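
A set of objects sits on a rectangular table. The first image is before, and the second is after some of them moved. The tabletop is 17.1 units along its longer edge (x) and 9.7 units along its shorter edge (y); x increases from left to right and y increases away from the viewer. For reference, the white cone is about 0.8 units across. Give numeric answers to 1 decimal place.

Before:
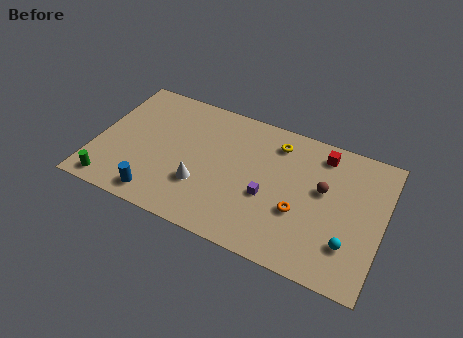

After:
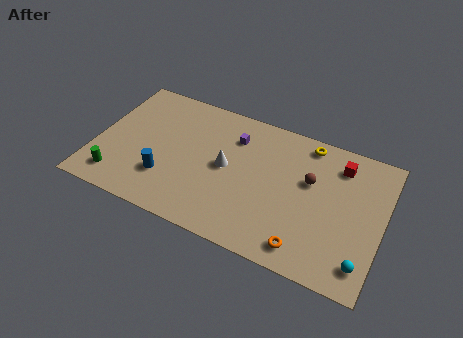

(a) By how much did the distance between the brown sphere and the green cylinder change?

-1.1

They were about 13.0 units apart before and 11.9 after — 1.1 units closer together.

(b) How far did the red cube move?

1.2

The red cube was near (13.2, 8.2) before and (14.3, 7.8) after, so it travelled √(1.1² + 0.4²) ≈ 1.2 units.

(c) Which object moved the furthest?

the purple cube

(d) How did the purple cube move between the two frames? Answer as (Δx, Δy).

(-2.4, 3.4)

The purple cube started near (10.4, 3.9) and ended near (8.0, 7.3).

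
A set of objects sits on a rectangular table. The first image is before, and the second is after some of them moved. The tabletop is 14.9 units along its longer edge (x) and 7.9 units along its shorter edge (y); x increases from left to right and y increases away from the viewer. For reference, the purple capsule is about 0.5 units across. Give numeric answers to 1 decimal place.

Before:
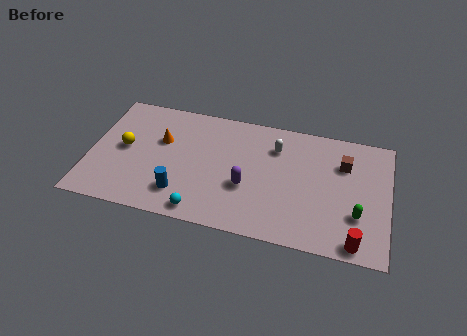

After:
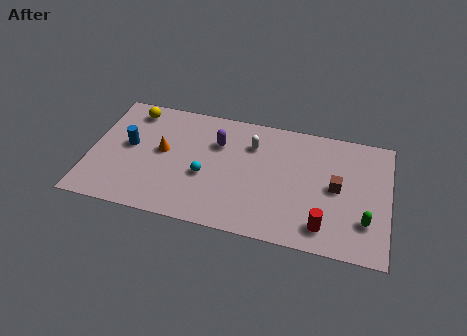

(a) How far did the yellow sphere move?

2.6

The yellow sphere moved from about (1.7, 4.1) to (1.9, 6.7), a distance of √(0.2² + 2.6²) ≈ 2.6.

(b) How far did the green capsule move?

0.5

The green capsule moved from about (13.4, 2.5) to (13.8, 2.2), a distance of √(0.4² + 0.3²) ≈ 0.5.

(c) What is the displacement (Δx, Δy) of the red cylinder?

(-1.6, 0.6)

From the two frames, the red cylinder sits at roughly (13.4, 0.8) before and (11.8, 1.4) after.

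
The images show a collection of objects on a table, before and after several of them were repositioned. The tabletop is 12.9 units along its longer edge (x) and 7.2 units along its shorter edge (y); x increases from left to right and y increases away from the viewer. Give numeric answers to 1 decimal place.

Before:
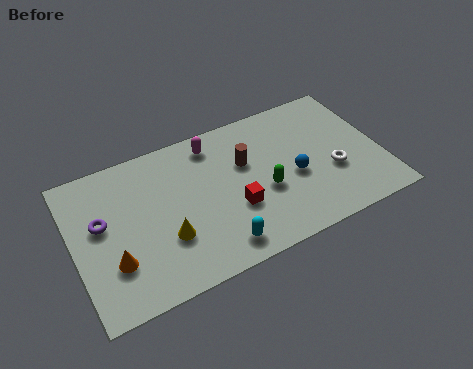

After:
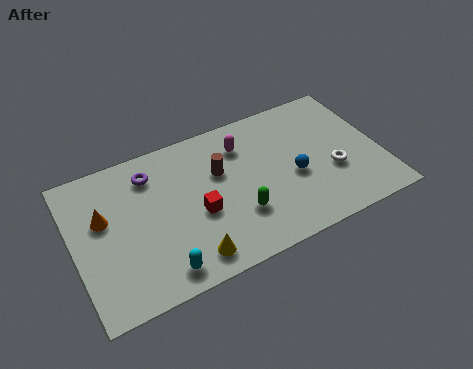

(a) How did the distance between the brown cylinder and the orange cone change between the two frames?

-1.4

The distance was about 6.3 in the first image and 4.9 in the second, so they moved 1.4 units closer together.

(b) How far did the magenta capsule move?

1.3

From (6.1, 6.1) to (7.3, 5.5), the magenta capsule covered √(1.2² + 0.6²) ≈ 1.3 units.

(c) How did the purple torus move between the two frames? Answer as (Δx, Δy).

(2.2, 1.5)

From the two frames, the purple torus sits at roughly (1.2, 4.2) before and (3.4, 5.7) after.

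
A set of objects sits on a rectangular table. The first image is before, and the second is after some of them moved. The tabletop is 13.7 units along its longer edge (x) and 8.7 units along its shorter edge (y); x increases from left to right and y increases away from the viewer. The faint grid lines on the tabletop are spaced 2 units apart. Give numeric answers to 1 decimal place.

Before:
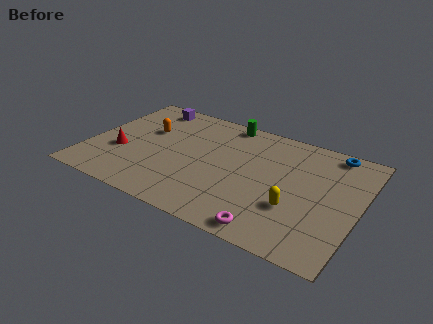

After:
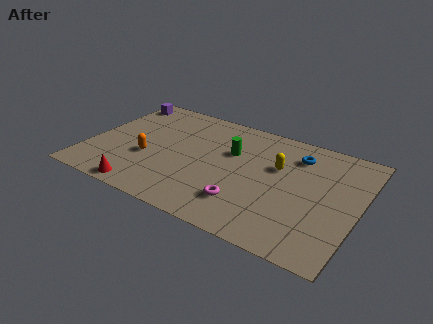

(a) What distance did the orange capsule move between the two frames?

2.2

The orange capsule moved from about (2.7, 5.5) to (3.1, 3.3), a distance of √(0.4² + 2.2²) ≈ 2.2.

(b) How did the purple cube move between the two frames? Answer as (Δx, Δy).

(-1.6, -0.1)

From the two frames, the purple cube sits at roughly (2.4, 7.6) before and (0.8, 7.5) after.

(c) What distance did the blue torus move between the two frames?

2.0

From (12.0, 7.8) to (10.3, 6.8), the blue torus covered √(1.7² + 1.0²) ≈ 2.0 units.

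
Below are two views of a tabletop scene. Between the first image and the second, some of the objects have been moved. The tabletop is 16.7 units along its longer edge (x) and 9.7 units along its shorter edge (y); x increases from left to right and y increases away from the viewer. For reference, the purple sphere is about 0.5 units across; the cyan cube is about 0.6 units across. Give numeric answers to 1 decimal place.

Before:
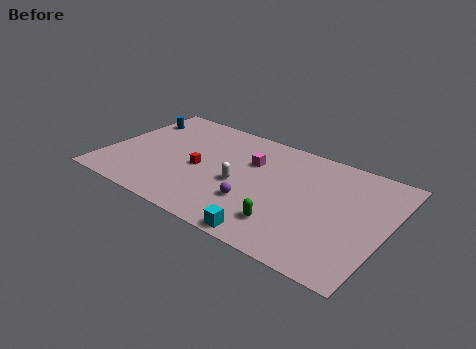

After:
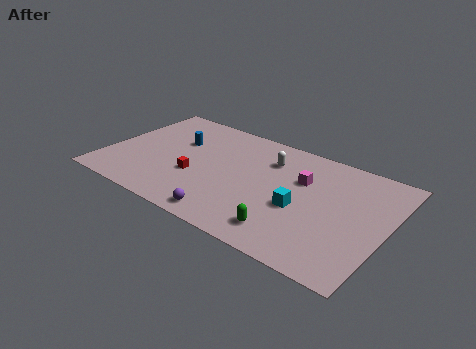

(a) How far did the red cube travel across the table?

0.8

The red cube moved from about (5.6, 4.4) to (5.5, 3.6), a distance of √(0.1² + 0.8²) ≈ 0.8.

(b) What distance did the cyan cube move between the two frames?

3.4

From (10.6, 0.8) to (11.8, 4.0), the cyan cube covered √(1.2² + 3.2²) ≈ 3.4 units.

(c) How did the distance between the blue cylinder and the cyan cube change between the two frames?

-3.4

The distance was about 11.6 in the first image and 8.2 in the second, so they moved 3.4 units closer together.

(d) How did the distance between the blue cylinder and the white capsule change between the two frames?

-2.2

The distance was about 7.8 in the first image and 5.6 in the second, so they moved 2.2 units closer together.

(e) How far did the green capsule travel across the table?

0.5

The green capsule moved from about (11.3, 2.2) to (11.4, 1.7), a distance of √(0.1² + 0.5²) ≈ 0.5.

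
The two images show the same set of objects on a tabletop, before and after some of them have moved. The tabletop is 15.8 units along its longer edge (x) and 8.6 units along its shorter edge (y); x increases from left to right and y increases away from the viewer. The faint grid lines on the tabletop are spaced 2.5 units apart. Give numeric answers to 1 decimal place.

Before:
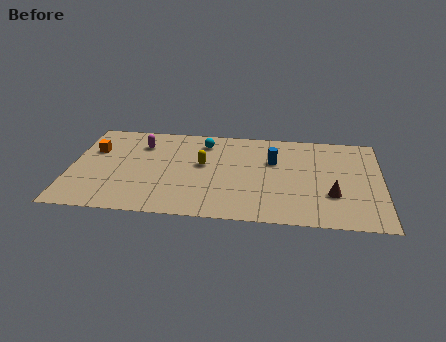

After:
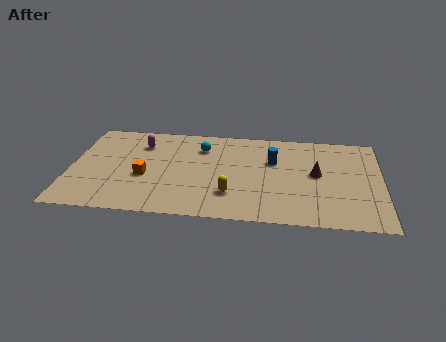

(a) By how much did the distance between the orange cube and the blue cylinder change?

-2.4

The distance was about 9.2 in the first image and 6.8 in the second, so they moved 2.4 units closer together.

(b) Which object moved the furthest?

the orange cube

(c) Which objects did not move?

the blue cylinder and the magenta capsule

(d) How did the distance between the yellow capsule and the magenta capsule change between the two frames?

+2.7

They were about 3.6 units apart before and 6.3 after — 2.7 units further apart.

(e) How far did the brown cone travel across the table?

2.0

From (13.3, 2.8) to (12.5, 4.6), the brown cone covered √(0.8² + 1.8²) ≈ 2.0 units.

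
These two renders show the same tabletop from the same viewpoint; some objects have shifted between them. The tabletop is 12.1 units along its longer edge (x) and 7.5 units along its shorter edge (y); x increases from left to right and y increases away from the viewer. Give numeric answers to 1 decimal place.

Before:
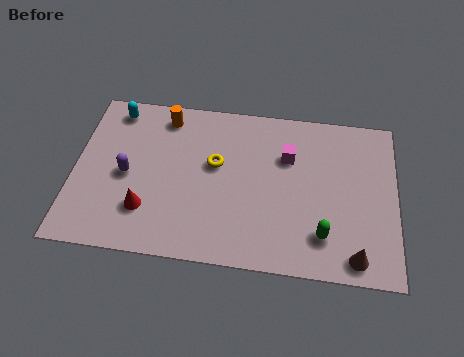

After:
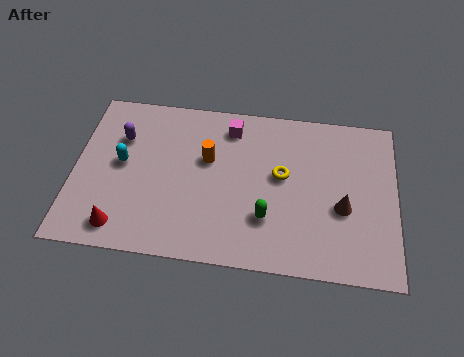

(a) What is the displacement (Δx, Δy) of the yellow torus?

(2.5, -0.2)

From the two frames, the yellow torus sits at roughly (5.3, 4.4) before and (7.8, 4.2) after.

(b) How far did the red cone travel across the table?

1.3

The red cone was near (2.8, 2.0) before and (1.9, 1.1) after, so it travelled √(0.9² + 0.9²) ≈ 1.3 units.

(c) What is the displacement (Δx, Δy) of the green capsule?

(-2.1, 0.5)

From the two frames, the green capsule sits at roughly (9.4, 1.7) before and (7.3, 2.2) after.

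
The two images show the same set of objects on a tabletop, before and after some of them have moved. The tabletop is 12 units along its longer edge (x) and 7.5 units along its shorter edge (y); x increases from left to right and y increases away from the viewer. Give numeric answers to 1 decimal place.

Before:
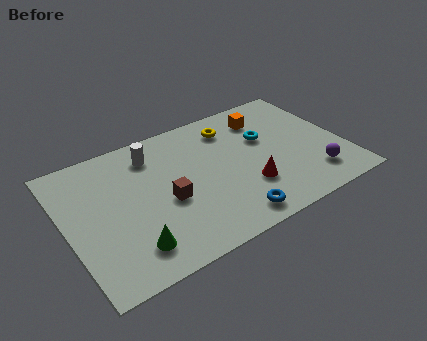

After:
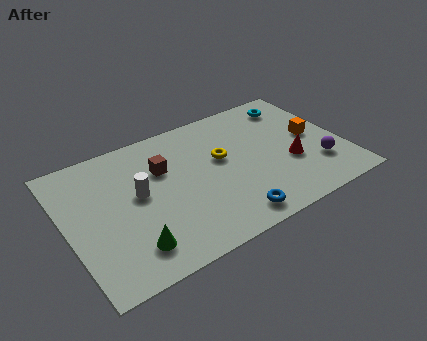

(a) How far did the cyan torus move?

2.2

The cyan torus moved from about (8.8, 4.7) to (10.4, 6.2), a distance of √(1.6² + 1.5²) ≈ 2.2.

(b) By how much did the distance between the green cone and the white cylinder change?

-2.1

Before: roughly 4.8 units apart; after: 2.7. That's 2.1 units closer together.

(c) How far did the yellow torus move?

1.7

From (7.5, 6.0) to (6.8, 4.4), the yellow torus covered √(0.7² + 1.6²) ≈ 1.7 units.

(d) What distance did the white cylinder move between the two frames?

2.1

The white cylinder was near (4.0, 6.0) before and (3.1, 4.1) after, so it travelled √(0.9² + 1.9²) ≈ 2.1 units.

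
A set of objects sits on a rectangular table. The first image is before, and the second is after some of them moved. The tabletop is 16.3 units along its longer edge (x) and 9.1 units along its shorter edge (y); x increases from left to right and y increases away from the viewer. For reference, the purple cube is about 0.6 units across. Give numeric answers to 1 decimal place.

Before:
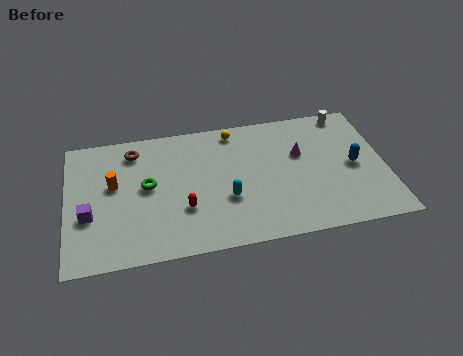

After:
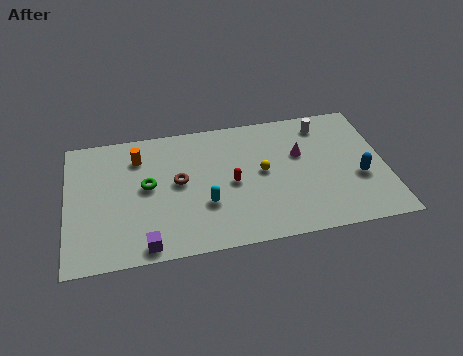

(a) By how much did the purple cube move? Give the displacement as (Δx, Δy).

(2.8, -2.5)

The purple cube started near (1.1, 3.4) and ended near (3.9, 0.9).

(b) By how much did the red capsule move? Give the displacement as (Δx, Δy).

(2.5, 1.3)

The red capsule started near (5.9, 3.0) and ended near (8.4, 4.3).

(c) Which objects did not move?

the magenta cone and the green torus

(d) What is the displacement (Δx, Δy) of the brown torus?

(2.2, -2.6)

From the two frames, the brown torus sits at roughly (3.5, 7.5) before and (5.7, 4.9) after.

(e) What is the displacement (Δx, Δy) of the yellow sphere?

(1.3, -3.2)

The yellow sphere was at about (8.7, 8.0) and moved to about (10.0, 4.8).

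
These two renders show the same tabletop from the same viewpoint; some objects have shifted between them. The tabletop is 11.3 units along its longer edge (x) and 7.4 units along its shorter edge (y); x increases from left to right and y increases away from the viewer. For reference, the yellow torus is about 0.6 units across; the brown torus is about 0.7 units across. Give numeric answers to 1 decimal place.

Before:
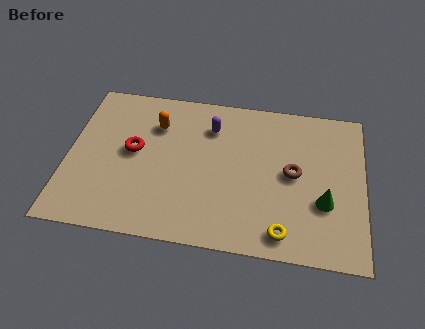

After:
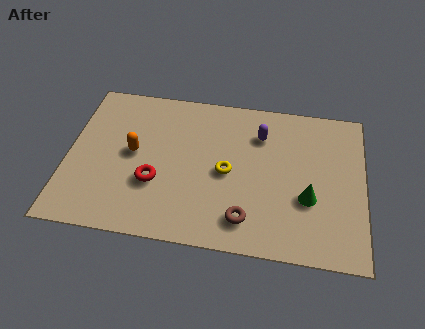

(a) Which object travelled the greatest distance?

the yellow torus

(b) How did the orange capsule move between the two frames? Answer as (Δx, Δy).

(-0.8, -1.5)

The orange capsule was at about (3.3, 5.4) and moved to about (2.5, 3.9).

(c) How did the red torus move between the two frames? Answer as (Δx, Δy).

(0.9, -1.4)

The red torus started near (2.5, 4.0) and ended near (3.4, 2.6).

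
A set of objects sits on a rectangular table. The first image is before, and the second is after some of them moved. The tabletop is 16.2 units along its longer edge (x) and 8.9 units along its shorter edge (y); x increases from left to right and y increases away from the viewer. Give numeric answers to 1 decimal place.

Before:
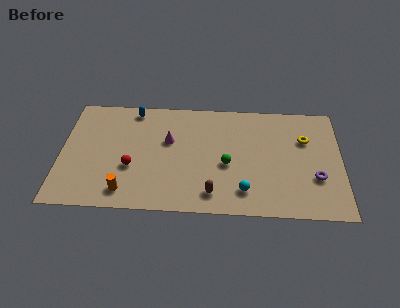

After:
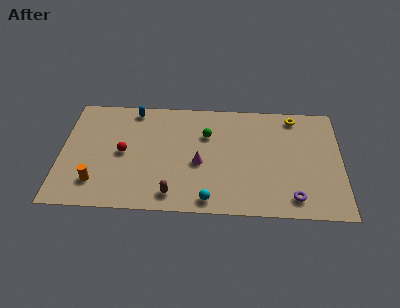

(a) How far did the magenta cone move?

2.5

The magenta cone moved from about (6.2, 5.5) to (8.0, 3.8), a distance of √(1.8² + 1.7²) ≈ 2.5.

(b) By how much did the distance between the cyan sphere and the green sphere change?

+2.9

They were about 2.2 units apart before and 5.1 after — 2.9 units further apart.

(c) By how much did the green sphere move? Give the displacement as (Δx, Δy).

(-1.2, 2.3)

The green sphere started near (9.6, 3.8) and ended near (8.4, 6.1).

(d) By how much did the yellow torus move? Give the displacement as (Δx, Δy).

(-0.6, 1.8)

The yellow torus started near (14.1, 6.0) and ended near (13.5, 7.8).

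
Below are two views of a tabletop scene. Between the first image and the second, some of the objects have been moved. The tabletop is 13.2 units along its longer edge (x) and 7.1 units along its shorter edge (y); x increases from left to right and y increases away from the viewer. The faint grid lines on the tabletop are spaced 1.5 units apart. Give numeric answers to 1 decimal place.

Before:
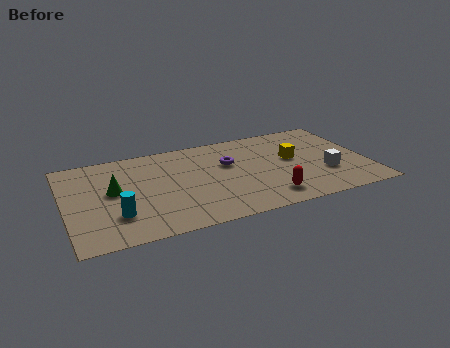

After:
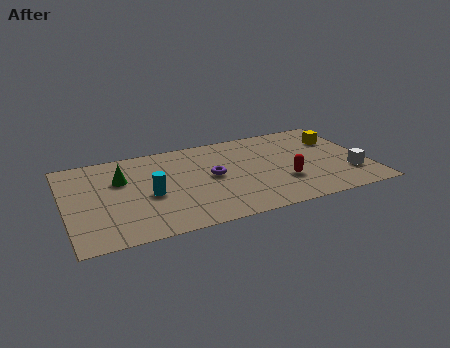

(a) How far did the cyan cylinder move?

1.9

The cyan cylinder moved from about (2.1, 2.0) to (3.6, 3.1), a distance of √(1.5² + 1.1²) ≈ 1.9.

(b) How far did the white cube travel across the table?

1.1

The white cube was near (11.3, 2.4) before and (12.3, 2.0) after, so it travelled √(1.0² + 0.4²) ≈ 1.1 units.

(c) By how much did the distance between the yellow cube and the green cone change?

+1.7

They were about 7.9 units apart before and 9.6 after — 1.7 units further apart.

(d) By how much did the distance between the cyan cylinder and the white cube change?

-0.4

The distance was about 9.2 in the first image and 8.8 in the second, so they moved 0.4 units closer together.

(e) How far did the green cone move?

0.9

The green cone moved from about (2.1, 3.9) to (2.5, 4.7), a distance of √(0.4² + 0.8²) ≈ 0.9.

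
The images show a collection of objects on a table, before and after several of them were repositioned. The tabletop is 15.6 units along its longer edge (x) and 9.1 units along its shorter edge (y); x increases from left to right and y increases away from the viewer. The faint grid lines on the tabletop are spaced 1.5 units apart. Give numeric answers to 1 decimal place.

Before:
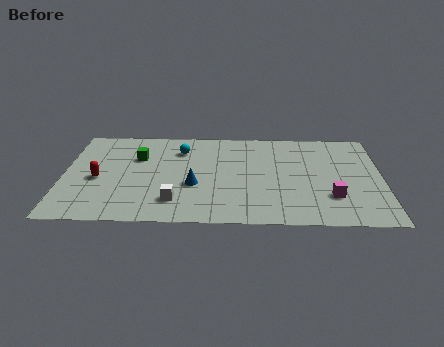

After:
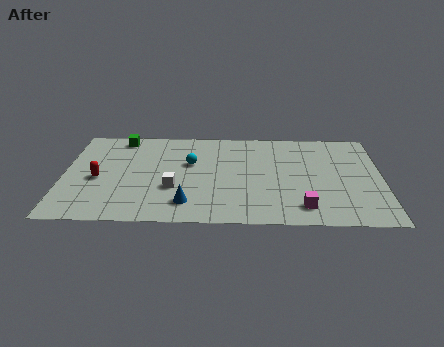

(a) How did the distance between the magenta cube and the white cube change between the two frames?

-1.1

They were about 7.6 units apart before and 6.5 after — 1.1 units closer together.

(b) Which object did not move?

the red capsule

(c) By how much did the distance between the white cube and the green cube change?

+1.0

They were about 4.5 units apart before and 5.5 after — 1.0 units further apart.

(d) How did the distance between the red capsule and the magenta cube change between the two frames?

-1.2

The distance was about 11.5 in the first image and 10.3 in the second, so they moved 1.2 units closer together.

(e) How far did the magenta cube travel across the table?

1.7

The magenta cube moved from about (13.1, 2.6) to (11.7, 1.6), a distance of √(1.4² + 1.0²) ≈ 1.7.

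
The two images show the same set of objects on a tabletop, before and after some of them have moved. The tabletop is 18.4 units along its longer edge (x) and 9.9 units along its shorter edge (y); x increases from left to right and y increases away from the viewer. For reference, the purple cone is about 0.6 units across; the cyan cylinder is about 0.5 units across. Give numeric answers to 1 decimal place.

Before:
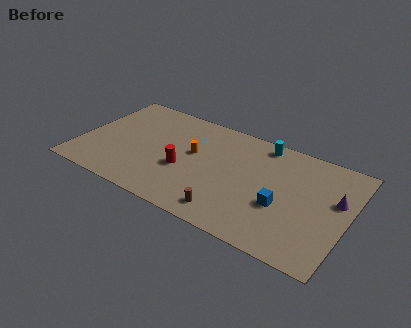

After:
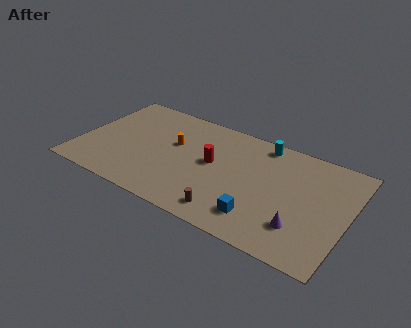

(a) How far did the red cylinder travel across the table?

2.3

The red cylinder moved from about (7.3, 3.9) to (9.1, 5.4), a distance of √(1.8² + 1.5²) ≈ 2.3.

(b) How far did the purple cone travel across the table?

3.9

The purple cone was near (17.5, 6.0) before and (15.5, 2.6) after, so it travelled √(2.0² + 3.4²) ≈ 3.9 units.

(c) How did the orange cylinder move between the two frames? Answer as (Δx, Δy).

(-1.4, 0.3)

From the two frames, the orange cylinder sits at roughly (7.7, 5.7) before and (6.3, 6.0) after.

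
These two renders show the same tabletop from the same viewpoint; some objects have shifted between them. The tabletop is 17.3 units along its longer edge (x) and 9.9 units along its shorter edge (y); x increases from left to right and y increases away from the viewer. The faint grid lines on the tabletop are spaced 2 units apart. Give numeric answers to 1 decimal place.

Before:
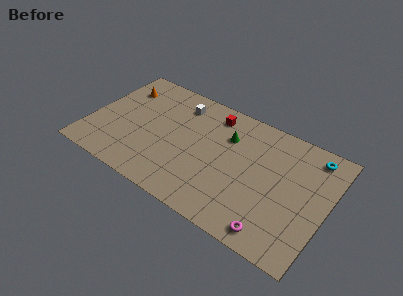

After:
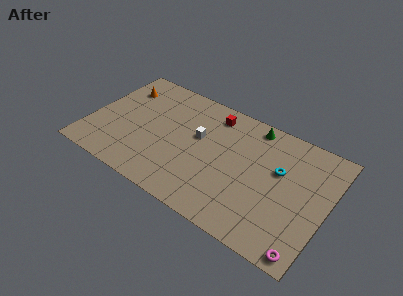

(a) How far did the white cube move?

2.8

The white cube moved from about (6.0, 8.0) to (7.8, 5.9), a distance of √(1.8² + 2.1²) ≈ 2.8.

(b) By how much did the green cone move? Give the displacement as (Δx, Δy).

(1.6, 1.8)

From the two frames, the green cone sits at roughly (9.8, 7.0) before and (11.4, 8.8) after.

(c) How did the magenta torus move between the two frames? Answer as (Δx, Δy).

(2.3, -0.3)

The magenta torus started near (14.1, 1.2) and ended near (16.4, 0.9).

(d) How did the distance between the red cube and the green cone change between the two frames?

+1.1

They were about 1.8 units apart before and 2.9 after — 1.1 units further apart.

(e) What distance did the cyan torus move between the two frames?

3.2

The cyan torus moved from about (15.8, 8.5) to (13.7, 6.1), a distance of √(2.1² + 2.4²) ≈ 3.2.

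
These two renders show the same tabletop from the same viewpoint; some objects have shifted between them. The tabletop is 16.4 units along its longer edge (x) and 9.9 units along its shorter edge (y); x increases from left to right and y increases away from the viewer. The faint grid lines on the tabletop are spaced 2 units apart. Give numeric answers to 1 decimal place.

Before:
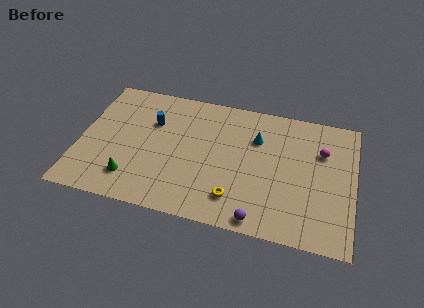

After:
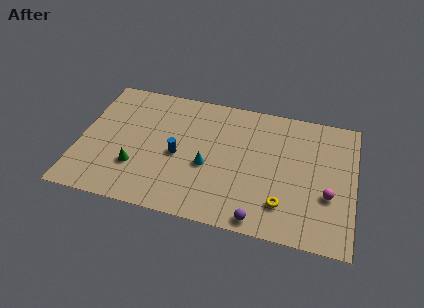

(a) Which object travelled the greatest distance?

the cyan cone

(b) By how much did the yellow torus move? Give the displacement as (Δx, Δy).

(2.8, 0.2)

The yellow torus was at about (9.5, 2.1) and moved to about (12.3, 2.3).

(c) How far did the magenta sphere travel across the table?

3.2

From (14.4, 6.8) to (14.9, 3.6), the magenta sphere covered √(0.5² + 3.2²) ≈ 3.2 units.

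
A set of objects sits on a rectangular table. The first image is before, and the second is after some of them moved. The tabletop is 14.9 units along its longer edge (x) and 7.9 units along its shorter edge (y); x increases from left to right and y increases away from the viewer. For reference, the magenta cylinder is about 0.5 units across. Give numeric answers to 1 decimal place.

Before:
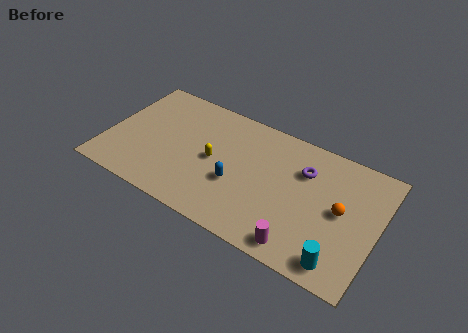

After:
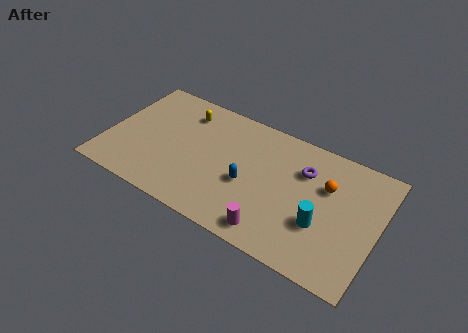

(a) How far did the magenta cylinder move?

1.5

The magenta cylinder was near (11.1, 1.0) before and (9.6, 1.1) after, so it travelled √(1.5² + 0.1²) ≈ 1.5 units.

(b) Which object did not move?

the purple torus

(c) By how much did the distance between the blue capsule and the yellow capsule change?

+3.3

They were about 1.7 units apart before and 5.0 after — 3.3 units further apart.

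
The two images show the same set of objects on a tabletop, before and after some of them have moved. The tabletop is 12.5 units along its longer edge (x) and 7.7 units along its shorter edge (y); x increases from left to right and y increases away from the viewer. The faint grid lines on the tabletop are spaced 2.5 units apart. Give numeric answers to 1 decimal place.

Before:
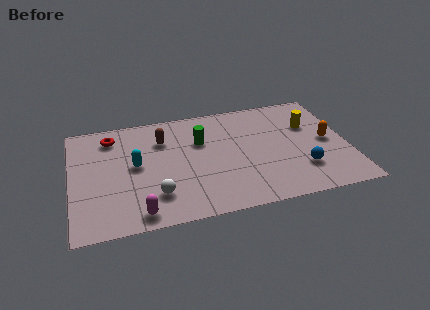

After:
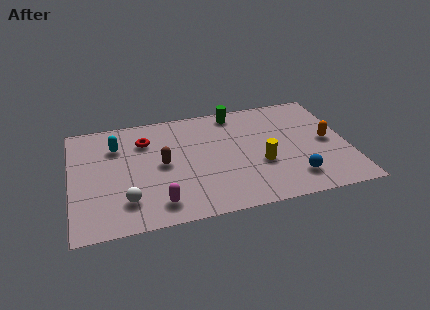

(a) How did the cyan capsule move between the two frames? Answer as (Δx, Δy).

(-0.8, 1.5)

The cyan capsule started near (2.9, 4.1) and ended near (2.1, 5.6).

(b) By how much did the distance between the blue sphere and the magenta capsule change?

-1.4

They were about 7.5 units apart before and 6.1 after — 1.4 units closer together.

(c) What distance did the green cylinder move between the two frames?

2.4

The green cylinder was near (5.9, 5.1) before and (7.6, 6.8) after, so it travelled √(1.7² + 1.7²) ≈ 2.4 units.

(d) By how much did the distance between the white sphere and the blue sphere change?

+0.9

The distance was about 6.6 in the first image and 7.5 in the second, so they moved 0.9 units further apart.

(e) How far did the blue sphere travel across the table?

0.6

The blue sphere was near (10.3, 2.1) before and (9.9, 1.6) after, so it travelled √(0.4² + 0.5²) ≈ 0.6 units.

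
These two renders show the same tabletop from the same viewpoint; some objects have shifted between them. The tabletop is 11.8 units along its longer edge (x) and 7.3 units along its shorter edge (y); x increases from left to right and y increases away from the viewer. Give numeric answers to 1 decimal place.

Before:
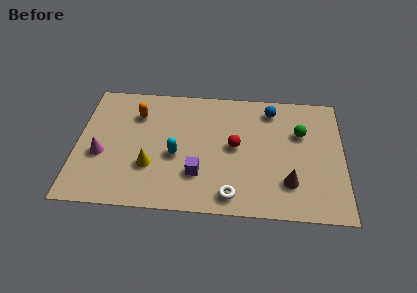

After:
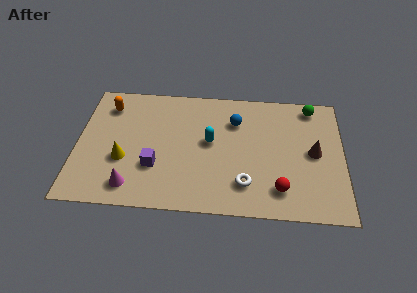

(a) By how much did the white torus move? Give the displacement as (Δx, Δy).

(0.6, 0.7)

The white torus started near (6.9, 1.0) and ended near (7.5, 1.7).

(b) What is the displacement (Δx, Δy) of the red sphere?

(2.0, -2.3)

From the two frames, the red sphere sits at roughly (7.0, 3.8) before and (9.0, 1.5) after.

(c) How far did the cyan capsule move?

1.7

From (4.4, 3.1) to (5.9, 4.0), the cyan capsule covered √(1.5² + 0.9²) ≈ 1.7 units.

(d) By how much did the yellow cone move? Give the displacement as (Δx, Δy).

(-1.2, 0.3)

From the two frames, the yellow cone sits at roughly (3.3, 2.4) before and (2.1, 2.7) after.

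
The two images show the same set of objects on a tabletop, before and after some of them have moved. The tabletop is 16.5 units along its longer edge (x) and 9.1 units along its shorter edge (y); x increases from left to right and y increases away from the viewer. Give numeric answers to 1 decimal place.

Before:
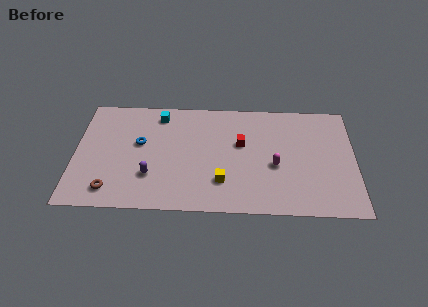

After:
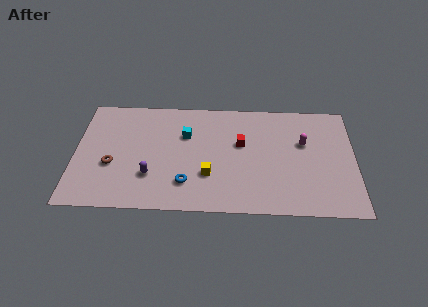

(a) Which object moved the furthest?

the blue torus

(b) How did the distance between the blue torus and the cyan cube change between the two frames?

+1.3

They were about 2.6 units apart before and 3.9 after — 1.3 units further apart.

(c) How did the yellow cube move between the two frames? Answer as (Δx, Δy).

(-0.8, 0.5)

The yellow cube was at about (8.7, 2.4) and moved to about (7.9, 2.9).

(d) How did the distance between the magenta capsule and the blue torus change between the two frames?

-0.4

They were about 8.1 units apart before and 7.7 after — 0.4 units closer together.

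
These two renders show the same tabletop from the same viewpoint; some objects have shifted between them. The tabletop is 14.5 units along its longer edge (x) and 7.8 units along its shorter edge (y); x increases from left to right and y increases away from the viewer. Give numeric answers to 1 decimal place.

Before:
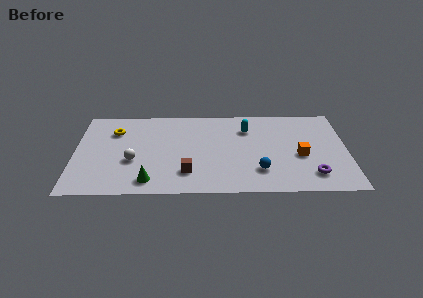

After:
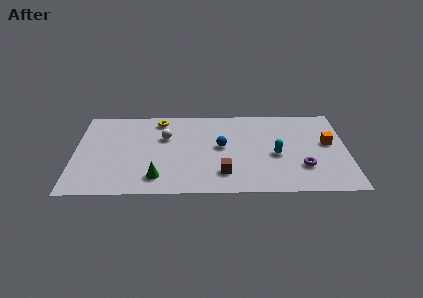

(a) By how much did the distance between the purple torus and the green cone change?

-0.9

They were about 8.6 units apart before and 7.7 after — 0.9 units closer together.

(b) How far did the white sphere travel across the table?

2.7

From (3.1, 3.0) to (4.8, 5.1), the white sphere covered √(1.7² + 2.1²) ≈ 2.7 units.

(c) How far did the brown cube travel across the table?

1.9

The brown cube moved from about (6.0, 1.9) to (7.9, 1.8), a distance of √(1.9² + 0.1²) ≈ 1.9.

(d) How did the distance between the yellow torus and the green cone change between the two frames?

+0.3

The distance was about 4.9 in the first image and 5.2 in the second, so they moved 0.3 units further apart.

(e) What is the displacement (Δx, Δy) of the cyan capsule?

(1.5, -2.4)

The cyan capsule was at about (9.2, 5.8) and moved to about (10.7, 3.4).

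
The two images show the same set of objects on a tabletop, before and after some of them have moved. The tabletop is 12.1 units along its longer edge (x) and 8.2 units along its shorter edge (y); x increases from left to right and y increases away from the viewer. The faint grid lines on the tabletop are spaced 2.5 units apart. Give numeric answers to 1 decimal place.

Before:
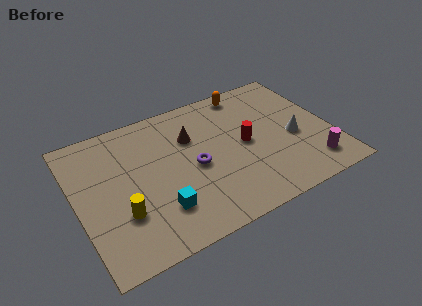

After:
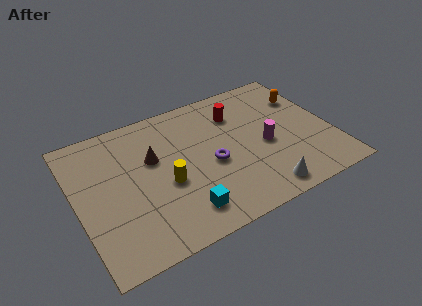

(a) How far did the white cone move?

3.2

The white cone moved from about (10.3, 3.5) to (8.3, 1.0), a distance of √(2.0² + 2.5²) ≈ 3.2.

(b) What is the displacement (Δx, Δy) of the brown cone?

(-1.9, -0.5)

The brown cone was at about (5.6, 5.6) and moved to about (3.7, 5.1).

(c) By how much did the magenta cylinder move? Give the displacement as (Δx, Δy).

(-1.9, 2.1)

From the two frames, the magenta cylinder sits at roughly (10.8, 1.5) before and (8.9, 3.6) after.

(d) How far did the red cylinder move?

2.0

The red cylinder was near (8.0, 4.1) before and (7.9, 6.1) after, so it travelled √(0.1² + 2.0²) ≈ 2.0 units.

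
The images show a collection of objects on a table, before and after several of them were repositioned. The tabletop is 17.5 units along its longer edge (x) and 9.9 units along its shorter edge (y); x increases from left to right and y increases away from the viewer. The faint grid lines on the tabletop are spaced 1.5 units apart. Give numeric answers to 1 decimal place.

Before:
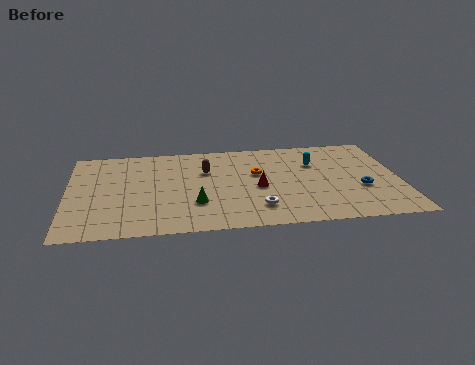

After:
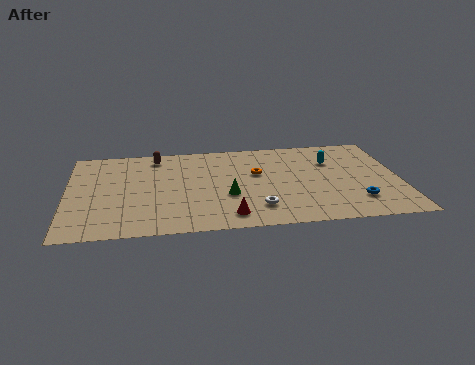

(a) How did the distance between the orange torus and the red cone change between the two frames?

+3.2

The distance was about 1.6 in the first image and 4.8 in the second, so they moved 3.2 units further apart.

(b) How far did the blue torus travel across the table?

1.3

The blue torus was near (15.4, 3.7) before and (15.1, 2.4) after, so it travelled √(0.3² + 1.3²) ≈ 1.3 units.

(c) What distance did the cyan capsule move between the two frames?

0.9

The cyan capsule was near (13.1, 6.8) before and (14.0, 6.9) after, so it travelled √(0.9² + 0.1²) ≈ 0.9 units.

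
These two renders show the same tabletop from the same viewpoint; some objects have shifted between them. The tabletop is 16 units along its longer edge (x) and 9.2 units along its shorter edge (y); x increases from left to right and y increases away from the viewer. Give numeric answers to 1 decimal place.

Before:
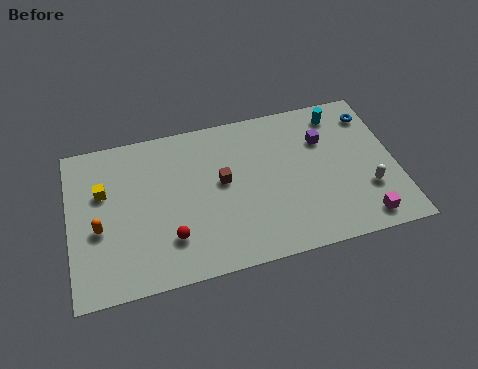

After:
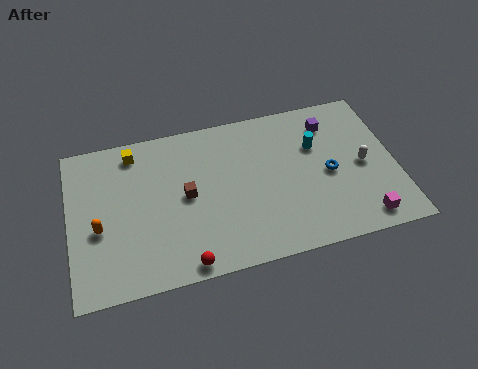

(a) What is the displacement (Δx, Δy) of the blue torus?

(-2.4, -3.1)

The blue torus was at about (15.1, 7.4) and moved to about (12.7, 4.3).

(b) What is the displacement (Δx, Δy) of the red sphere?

(0.6, -1.6)

The red sphere started near (4.8, 2.4) and ended near (5.4, 0.8).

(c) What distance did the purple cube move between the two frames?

1.0

The purple cube moved from about (12.6, 6.4) to (13.0, 7.3), a distance of √(0.4² + 0.9²) ≈ 1.0.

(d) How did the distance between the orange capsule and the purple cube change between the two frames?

+0.6

They were about 11.5 units apart before and 12.1 after — 0.6 units further apart.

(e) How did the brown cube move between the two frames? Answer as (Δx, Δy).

(-1.8, -0.4)

From the two frames, the brown cube sits at roughly (7.5, 5.1) before and (5.7, 4.7) after.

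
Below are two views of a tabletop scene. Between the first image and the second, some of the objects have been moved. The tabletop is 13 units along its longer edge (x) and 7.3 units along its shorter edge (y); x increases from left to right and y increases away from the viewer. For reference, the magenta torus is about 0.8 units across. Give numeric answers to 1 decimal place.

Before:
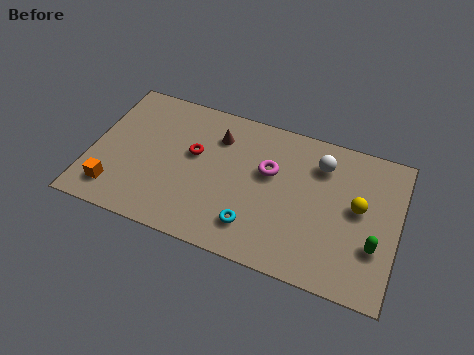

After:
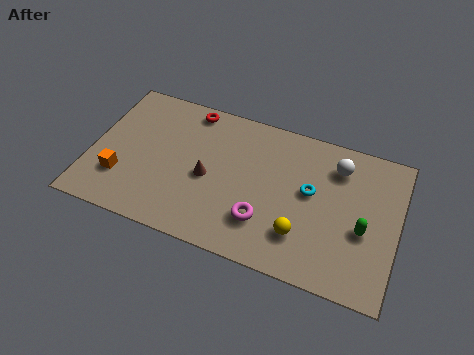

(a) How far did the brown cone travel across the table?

2.2

The brown cone was near (5.2, 5.5) before and (5.0, 3.3) after, so it travelled √(0.2² + 2.2²) ≈ 2.2 units.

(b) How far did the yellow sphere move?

3.0

The yellow sphere was near (11.3, 4.0) before and (9.1, 1.9) after, so it travelled √(2.2² + 2.1²) ≈ 3.0 units.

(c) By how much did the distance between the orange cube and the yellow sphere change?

-2.7

Before: roughly 10.4 units apart; after: 7.7. That's 2.7 units closer together.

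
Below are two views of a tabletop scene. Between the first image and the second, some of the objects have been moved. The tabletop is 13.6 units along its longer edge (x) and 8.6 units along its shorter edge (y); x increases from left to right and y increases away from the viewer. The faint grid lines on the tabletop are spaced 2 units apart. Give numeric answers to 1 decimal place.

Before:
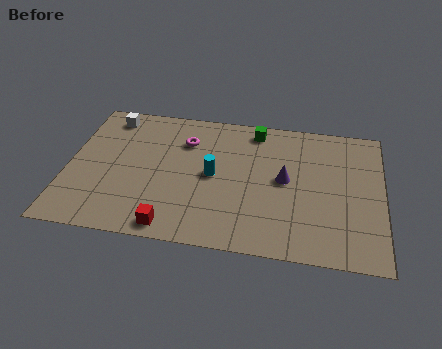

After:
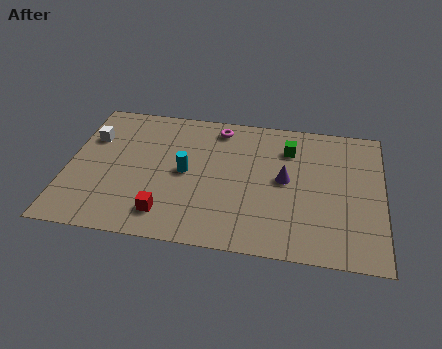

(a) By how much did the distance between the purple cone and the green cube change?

-1.3

The distance was about 3.3 in the first image and 2.0 in the second, so they moved 1.3 units closer together.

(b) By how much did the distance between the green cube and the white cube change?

+2.2

The distance was about 6.4 in the first image and 8.6 in the second, so they moved 2.2 units further apart.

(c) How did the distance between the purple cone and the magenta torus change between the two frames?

-0.6

Before: roughly 4.8 units apart; after: 4.2. That's 0.6 units closer together.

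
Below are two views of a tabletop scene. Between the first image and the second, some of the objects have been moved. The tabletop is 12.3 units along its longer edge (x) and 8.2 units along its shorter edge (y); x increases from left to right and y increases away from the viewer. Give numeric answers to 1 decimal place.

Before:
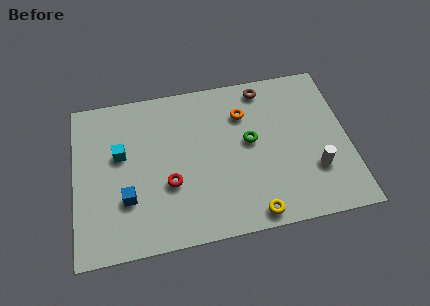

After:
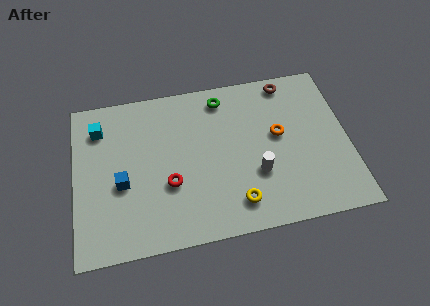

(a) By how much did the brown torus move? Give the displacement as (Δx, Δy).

(1.1, 0.1)

The brown torus started near (8.7, 7.2) and ended near (9.8, 7.3).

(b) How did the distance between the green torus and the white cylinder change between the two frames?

+1.0

Before: roughly 3.4 units apart; after: 4.4. That's 1.0 units further apart.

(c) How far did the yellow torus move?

1.0

From (7.8, 0.8) to (7.1, 1.5), the yellow torus covered √(0.7² + 0.7²) ≈ 1.0 units.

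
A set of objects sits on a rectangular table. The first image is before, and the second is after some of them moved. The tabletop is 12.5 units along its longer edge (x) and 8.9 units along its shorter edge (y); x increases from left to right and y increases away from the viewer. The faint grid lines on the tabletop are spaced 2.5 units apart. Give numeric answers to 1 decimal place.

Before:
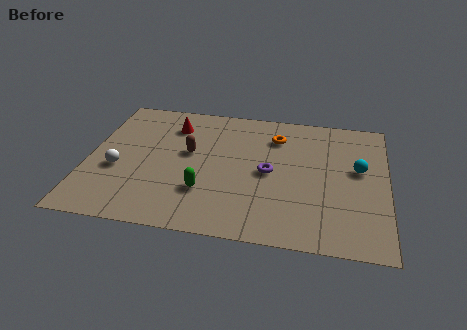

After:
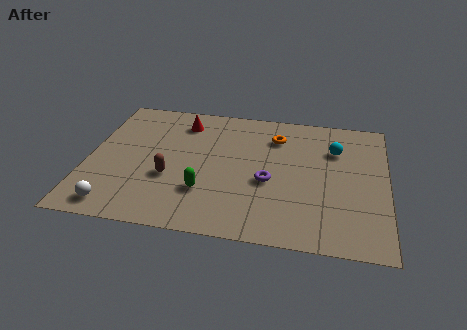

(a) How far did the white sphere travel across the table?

2.4

From (1.3, 3.5) to (1.4, 1.1), the white sphere covered √(0.1² + 2.4²) ≈ 2.4 units.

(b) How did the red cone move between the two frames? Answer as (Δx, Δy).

(0.4, 0.3)

The red cone started near (3.4, 6.9) and ended near (3.8, 7.2).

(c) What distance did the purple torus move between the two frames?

0.6

From (7.6, 4.3) to (7.6, 3.7), the purple torus covered √(0.0² + 0.6²) ≈ 0.6 units.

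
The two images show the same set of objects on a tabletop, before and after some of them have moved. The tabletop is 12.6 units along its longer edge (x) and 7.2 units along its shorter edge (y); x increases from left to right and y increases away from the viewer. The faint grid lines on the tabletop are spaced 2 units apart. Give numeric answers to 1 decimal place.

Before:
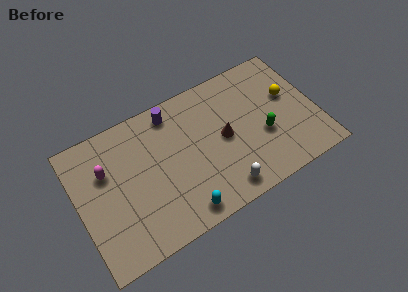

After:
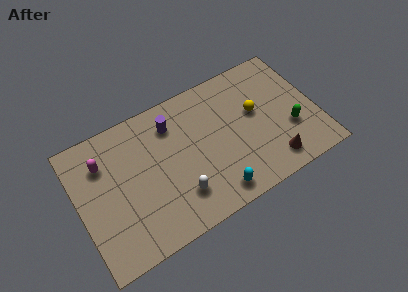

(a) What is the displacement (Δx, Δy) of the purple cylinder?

(-0.1, -0.6)

The purple cylinder started near (5.3, 6.2) and ended near (5.2, 5.6).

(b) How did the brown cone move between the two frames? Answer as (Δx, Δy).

(2.2, -2.4)

The brown cone started near (7.7, 3.6) and ended near (9.9, 1.2).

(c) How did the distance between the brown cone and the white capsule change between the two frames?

+2.3

The distance was about 2.6 in the first image and 4.9 in the second, so they moved 2.3 units further apart.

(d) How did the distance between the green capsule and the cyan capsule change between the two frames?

-0.5

The distance was about 5.1 in the first image and 4.6 in the second, so they moved 0.5 units closer together.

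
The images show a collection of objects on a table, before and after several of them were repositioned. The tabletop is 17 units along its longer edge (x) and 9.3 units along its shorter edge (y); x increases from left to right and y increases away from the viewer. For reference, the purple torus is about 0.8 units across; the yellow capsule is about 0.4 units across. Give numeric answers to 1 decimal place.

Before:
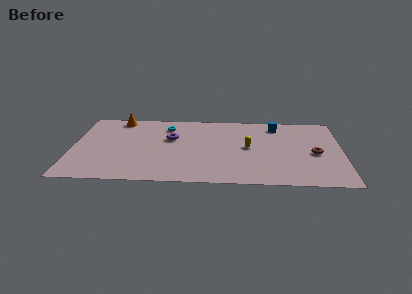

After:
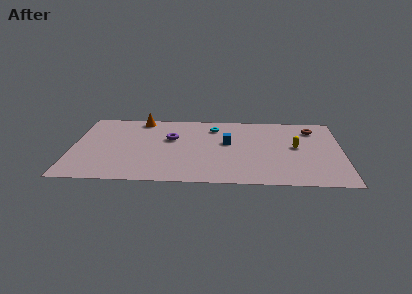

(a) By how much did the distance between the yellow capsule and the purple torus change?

+2.9

The distance was about 5.0 in the first image and 7.9 in the second, so they moved 2.9 units further apart.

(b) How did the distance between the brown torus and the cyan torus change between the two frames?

-3.6

The distance was about 9.9 in the first image and 6.3 in the second, so they moved 3.6 units closer together.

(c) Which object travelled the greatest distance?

the blue cube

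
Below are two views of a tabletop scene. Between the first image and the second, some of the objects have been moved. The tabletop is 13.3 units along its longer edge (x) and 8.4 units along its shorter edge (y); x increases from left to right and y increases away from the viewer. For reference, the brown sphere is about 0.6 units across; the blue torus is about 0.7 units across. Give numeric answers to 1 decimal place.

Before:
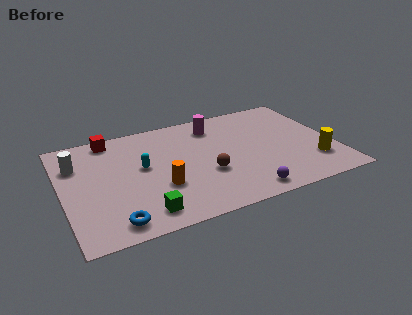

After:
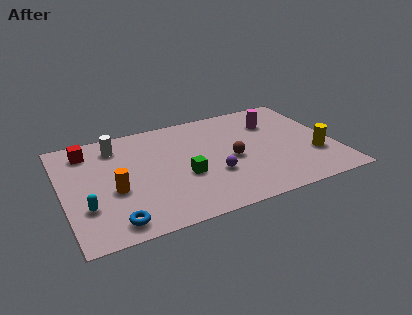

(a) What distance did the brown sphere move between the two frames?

1.5

From (6.9, 3.1) to (8.2, 3.8), the brown sphere covered √(1.3² + 0.7²) ≈ 1.5 units.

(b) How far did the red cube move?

1.3

From (2.6, 7.5) to (1.4, 6.9), the red cube covered √(1.2² + 0.6²) ≈ 1.3 units.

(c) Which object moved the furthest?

the cyan capsule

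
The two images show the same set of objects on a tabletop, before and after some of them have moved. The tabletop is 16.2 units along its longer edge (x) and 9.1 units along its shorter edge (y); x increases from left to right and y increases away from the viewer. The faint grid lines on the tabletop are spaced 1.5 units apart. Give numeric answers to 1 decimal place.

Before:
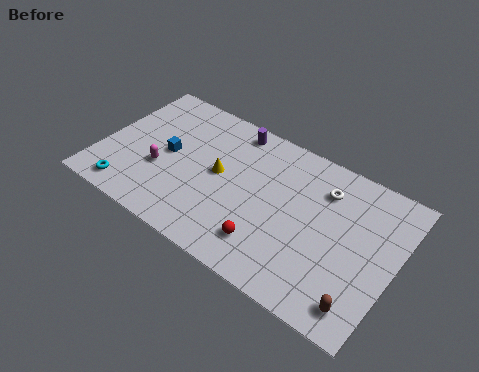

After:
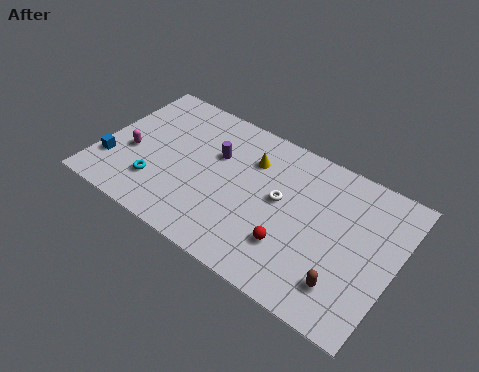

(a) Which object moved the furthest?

the blue cube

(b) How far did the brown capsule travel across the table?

1.2

The brown capsule was near (14.9, 1.4) before and (13.9, 2.0) after, so it travelled √(1.0² + 0.6²) ≈ 1.2 units.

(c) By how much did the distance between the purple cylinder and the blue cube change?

+1.7

The distance was about 4.6 in the first image and 6.3 in the second, so they moved 1.7 units further apart.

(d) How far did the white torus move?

2.8

From (12.0, 6.9) to (9.9, 5.0), the white torus covered √(2.1² + 1.9²) ≈ 2.8 units.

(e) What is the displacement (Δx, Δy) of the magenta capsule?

(-1.7, 0.3)

From the two frames, the magenta capsule sits at roughly (3.4, 3.4) before and (1.7, 3.7) after.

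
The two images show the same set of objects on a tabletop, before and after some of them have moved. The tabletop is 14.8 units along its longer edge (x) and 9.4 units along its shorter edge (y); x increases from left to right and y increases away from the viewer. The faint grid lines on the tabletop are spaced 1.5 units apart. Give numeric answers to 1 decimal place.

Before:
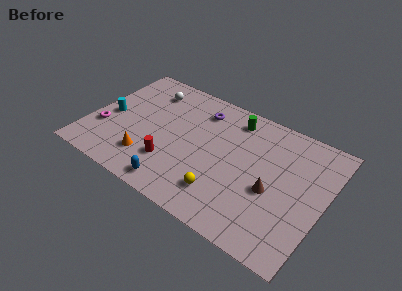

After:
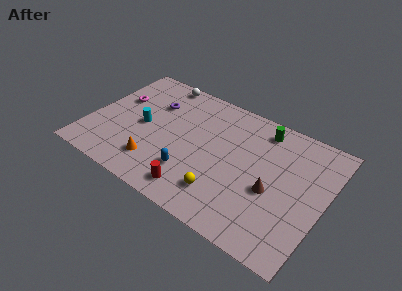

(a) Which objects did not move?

the brown cone and the yellow sphere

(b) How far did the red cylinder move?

2.2

From (5.5, 2.6) to (7.3, 1.4), the red cylinder covered √(1.8² + 1.2²) ≈ 2.2 units.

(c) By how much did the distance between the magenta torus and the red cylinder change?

+2.9

They were about 4.5 units apart before and 7.4 after — 2.9 units further apart.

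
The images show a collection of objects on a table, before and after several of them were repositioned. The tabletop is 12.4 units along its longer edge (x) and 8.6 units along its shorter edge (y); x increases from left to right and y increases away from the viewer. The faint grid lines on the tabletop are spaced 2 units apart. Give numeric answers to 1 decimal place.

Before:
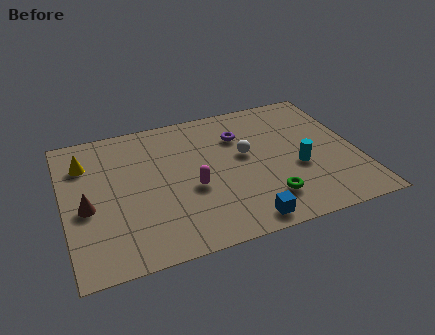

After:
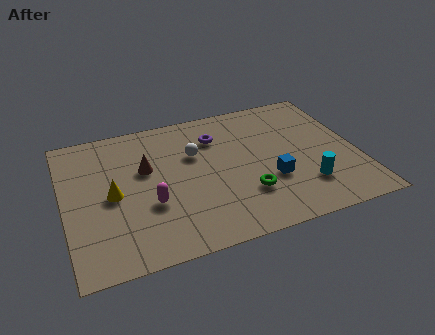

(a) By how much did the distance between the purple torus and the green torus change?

-0.4

They were about 4.4 units apart before and 4.0 after — 0.4 units closer together.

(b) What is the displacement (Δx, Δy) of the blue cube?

(1.4, 2.1)

The blue cube was at about (7.2, 0.9) and moved to about (8.6, 3.0).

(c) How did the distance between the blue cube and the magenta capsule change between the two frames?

+1.9

They were about 3.2 units apart before and 5.1 after — 1.9 units further apart.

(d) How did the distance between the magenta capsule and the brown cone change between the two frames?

-2.2

They were about 4.4 units apart before and 2.2 after — 2.2 units closer together.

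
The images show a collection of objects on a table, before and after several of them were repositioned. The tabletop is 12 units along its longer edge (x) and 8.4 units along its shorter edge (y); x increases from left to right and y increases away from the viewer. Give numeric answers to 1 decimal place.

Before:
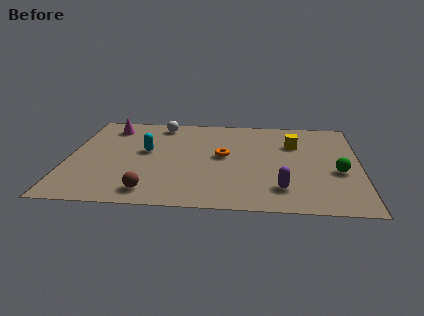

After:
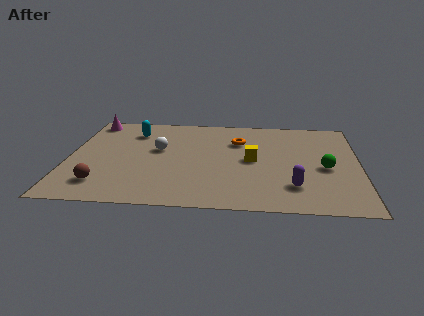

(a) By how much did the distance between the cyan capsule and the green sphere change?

+0.5

The distance was about 8.0 in the first image and 8.5 in the second, so they moved 0.5 units further apart.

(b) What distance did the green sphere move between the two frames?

0.6

The green sphere was near (11.1, 3.4) before and (10.6, 3.7) after, so it travelled √(0.5² + 0.3²) ≈ 0.6 units.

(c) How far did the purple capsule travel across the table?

0.5

From (8.8, 1.8) to (9.3, 2.0), the purple capsule covered √(0.5² + 0.2²) ≈ 0.5 units.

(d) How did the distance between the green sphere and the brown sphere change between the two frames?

+1.4

The distance was about 7.9 in the first image and 9.3 in the second, so they moved 1.4 units further apart.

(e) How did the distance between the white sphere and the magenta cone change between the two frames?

+1.7

They were about 2.1 units apart before and 3.8 after — 1.7 units further apart.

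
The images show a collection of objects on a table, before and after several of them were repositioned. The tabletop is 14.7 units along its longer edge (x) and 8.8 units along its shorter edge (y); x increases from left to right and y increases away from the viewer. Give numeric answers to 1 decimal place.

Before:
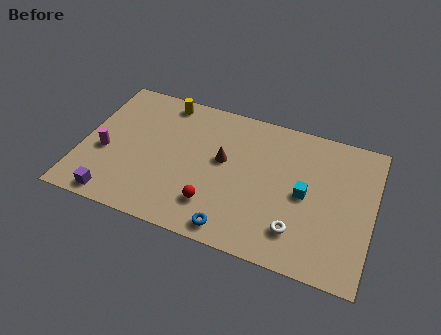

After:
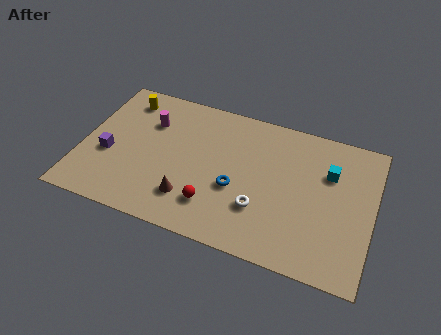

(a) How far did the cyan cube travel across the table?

2.0

The cyan cube was near (11.3, 4.3) before and (12.4, 6.0) after, so it travelled √(1.1² + 1.7²) ≈ 2.0 units.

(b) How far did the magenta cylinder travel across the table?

3.3

The magenta cylinder was near (1.2, 3.6) before and (3.2, 6.2) after, so it travelled √(2.0² + 2.6²) ≈ 3.3 units.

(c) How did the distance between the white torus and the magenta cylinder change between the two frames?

-3.1

Before: roughly 10.0 units apart; after: 6.9. That's 3.1 units closer together.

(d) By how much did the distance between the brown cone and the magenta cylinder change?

-1.3

The distance was about 6.1 in the first image and 4.8 in the second, so they moved 1.3 units closer together.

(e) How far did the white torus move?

2.0

The white torus was near (11.1, 2.0) before and (9.2, 2.7) after, so it travelled √(1.9² + 0.7²) ≈ 2.0 units.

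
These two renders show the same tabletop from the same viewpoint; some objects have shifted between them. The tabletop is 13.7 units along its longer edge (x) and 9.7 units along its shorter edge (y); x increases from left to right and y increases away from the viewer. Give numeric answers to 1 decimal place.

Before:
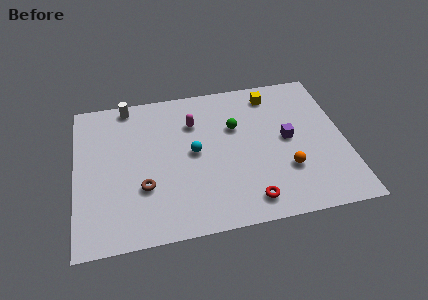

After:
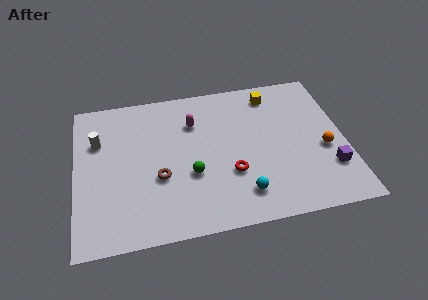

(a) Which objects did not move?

the magenta capsule and the yellow cube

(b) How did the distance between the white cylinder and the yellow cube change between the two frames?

+1.7

The distance was about 7.4 in the first image and 9.1 in the second, so they moved 1.7 units further apart.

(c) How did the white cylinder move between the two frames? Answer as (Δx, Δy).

(-1.6, -2.2)

The white cylinder was at about (2.8, 8.8) and moved to about (1.2, 6.6).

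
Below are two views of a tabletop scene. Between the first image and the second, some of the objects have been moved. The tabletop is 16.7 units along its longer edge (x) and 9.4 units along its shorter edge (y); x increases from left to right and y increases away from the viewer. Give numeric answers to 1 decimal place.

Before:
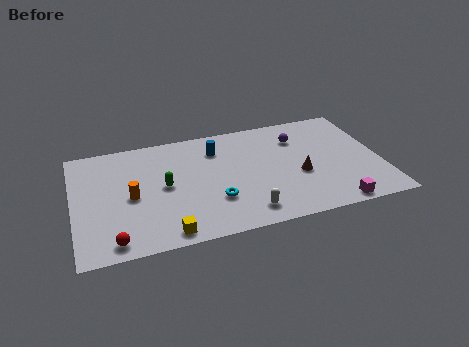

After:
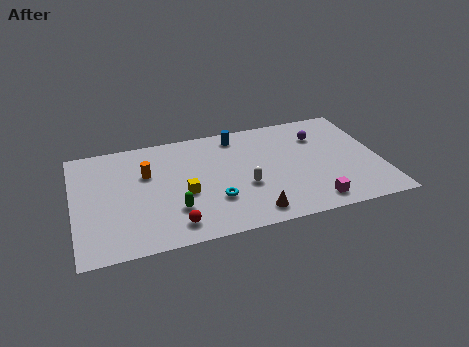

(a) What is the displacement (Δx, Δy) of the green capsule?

(0.4, -2.1)

The green capsule started near (4.9, 4.8) and ended near (5.3, 2.7).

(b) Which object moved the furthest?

the brown cone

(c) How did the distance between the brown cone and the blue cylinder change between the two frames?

+1.3

They were about 5.5 units apart before and 6.8 after — 1.3 units further apart.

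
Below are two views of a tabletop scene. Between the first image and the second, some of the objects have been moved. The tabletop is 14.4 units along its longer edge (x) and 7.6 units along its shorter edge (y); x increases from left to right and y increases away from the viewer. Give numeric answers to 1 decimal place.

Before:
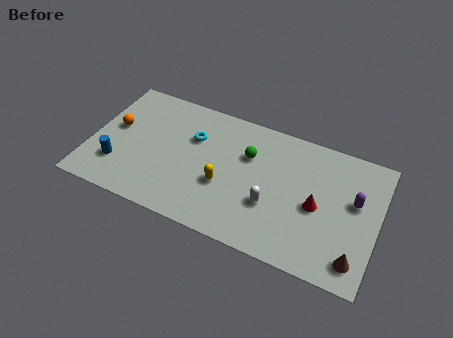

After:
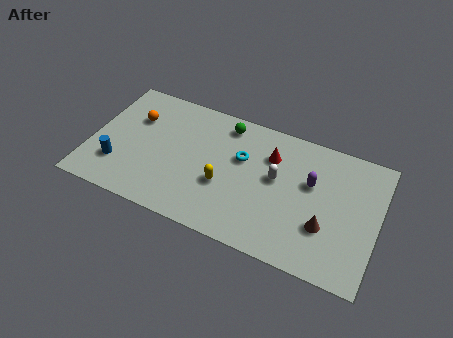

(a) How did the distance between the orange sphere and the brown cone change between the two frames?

-2.5

They were about 12.8 units apart before and 10.3 after — 2.5 units closer together.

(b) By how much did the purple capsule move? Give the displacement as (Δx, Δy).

(-2.2, 0.2)

From the two frames, the purple capsule sits at roughly (13.2, 4.5) before and (11.0, 4.7) after.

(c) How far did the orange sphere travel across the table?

1.3

The orange sphere moved from about (1.1, 4.3) to (2.0, 5.2), a distance of √(0.9² + 0.9²) ≈ 1.3.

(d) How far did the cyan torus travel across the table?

2.5

The cyan torus moved from about (5.0, 5.1) to (7.5, 4.8), a distance of √(2.5² + 0.3²) ≈ 2.5.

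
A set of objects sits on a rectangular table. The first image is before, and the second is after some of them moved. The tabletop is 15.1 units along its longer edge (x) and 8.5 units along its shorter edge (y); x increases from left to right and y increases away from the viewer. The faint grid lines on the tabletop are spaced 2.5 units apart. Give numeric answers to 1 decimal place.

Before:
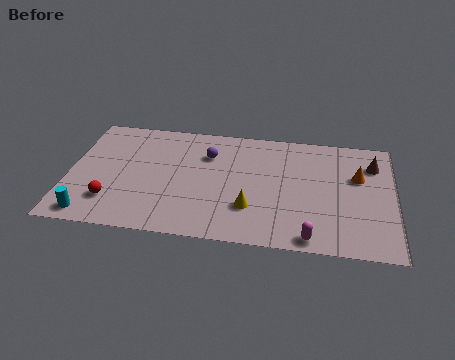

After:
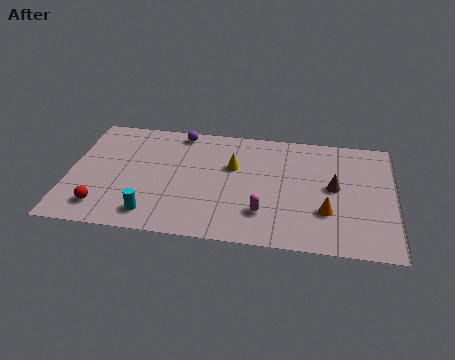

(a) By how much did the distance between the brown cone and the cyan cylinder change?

-5.1

Before: roughly 14.0 units apart; after: 8.9. That's 5.1 units closer together.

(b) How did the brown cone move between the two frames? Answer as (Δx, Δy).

(-1.8, -1.9)

The brown cone started near (14.1, 6.4) and ended near (12.3, 4.5).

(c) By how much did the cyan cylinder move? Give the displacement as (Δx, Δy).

(2.8, 0.4)

From the two frames, the cyan cylinder sits at roughly (1.2, 1.0) before and (4.0, 1.4) after.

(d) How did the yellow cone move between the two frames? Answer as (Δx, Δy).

(-0.9, 2.9)

From the two frames, the yellow cone sits at roughly (8.5, 2.5) before and (7.6, 5.4) after.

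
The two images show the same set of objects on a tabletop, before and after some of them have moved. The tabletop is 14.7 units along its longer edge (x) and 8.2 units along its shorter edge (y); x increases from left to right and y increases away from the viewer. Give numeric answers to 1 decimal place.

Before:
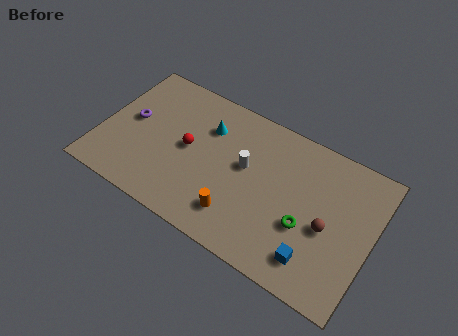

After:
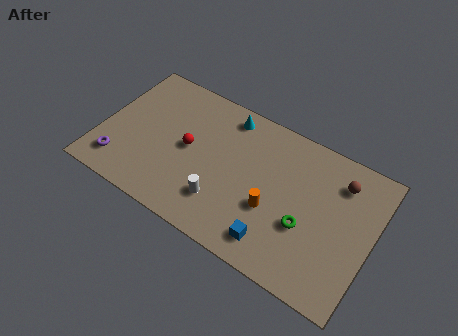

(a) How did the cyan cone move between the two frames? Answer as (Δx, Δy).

(0.9, 1.2)

From the two frames, the cyan cone sits at roughly (5.5, 5.9) before and (6.4, 7.1) after.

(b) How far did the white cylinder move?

2.8

The white cylinder moved from about (7.8, 4.7) to (6.9, 2.1), a distance of √(0.9² + 2.6²) ≈ 2.8.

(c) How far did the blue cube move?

2.1

The blue cube moved from about (12.0, 1.6) to (9.9, 1.4), a distance of √(2.1² + 0.2²) ≈ 2.1.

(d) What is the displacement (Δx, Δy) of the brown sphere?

(0.3, 2.8)

The brown sphere was at about (12.4, 3.6) and moved to about (12.7, 6.4).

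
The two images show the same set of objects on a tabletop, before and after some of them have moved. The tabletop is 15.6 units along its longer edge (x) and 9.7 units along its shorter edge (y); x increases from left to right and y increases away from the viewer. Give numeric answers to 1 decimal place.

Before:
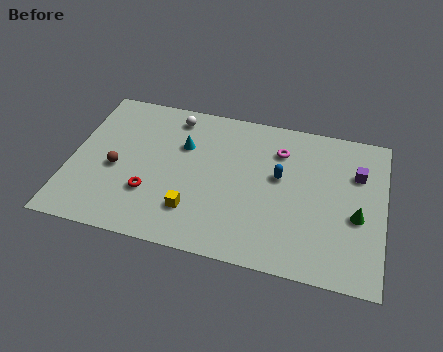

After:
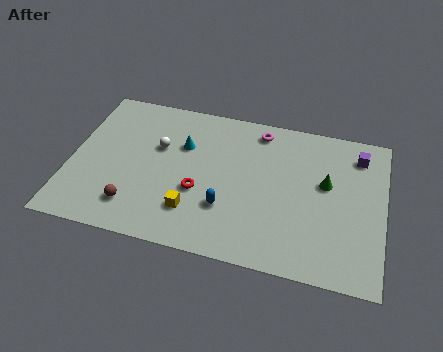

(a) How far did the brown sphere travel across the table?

2.5

The brown sphere moved from about (2.3, 4.2) to (3.4, 2.0), a distance of √(1.1² + 2.2²) ≈ 2.5.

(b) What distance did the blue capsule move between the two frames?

3.6

The blue capsule was near (10.4, 5.6) before and (7.9, 3.0) after, so it travelled √(2.5² + 2.6²) ≈ 3.6 units.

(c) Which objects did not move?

the cyan cone and the yellow cube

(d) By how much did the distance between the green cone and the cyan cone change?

-1.9

The distance was about 9.1 in the first image and 7.2 in the second, so they moved 1.9 units closer together.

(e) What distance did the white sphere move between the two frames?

2.3

The white sphere was near (4.9, 8.3) before and (4.3, 6.1) after, so it travelled √(0.6² + 2.2²) ≈ 2.3 units.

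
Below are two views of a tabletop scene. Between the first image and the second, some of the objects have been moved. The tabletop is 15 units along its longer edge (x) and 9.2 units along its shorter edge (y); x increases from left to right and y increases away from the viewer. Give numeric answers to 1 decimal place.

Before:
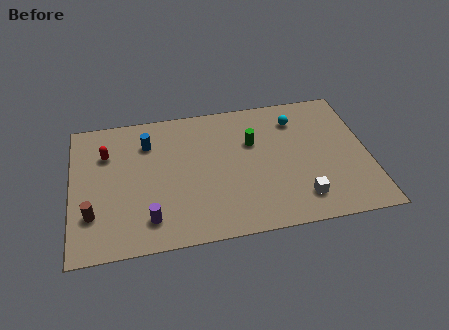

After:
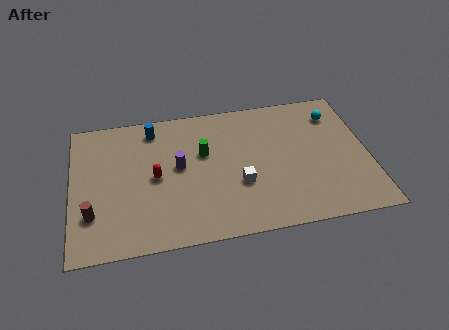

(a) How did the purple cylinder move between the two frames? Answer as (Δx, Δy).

(1.6, 3.2)

The purple cylinder started near (3.8, 1.8) and ended near (5.4, 5.0).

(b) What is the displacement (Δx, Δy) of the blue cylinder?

(0.3, 0.9)

The blue cylinder was at about (3.9, 6.9) and moved to about (4.2, 7.8).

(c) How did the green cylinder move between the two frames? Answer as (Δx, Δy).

(-2.5, -0.3)

From the two frames, the green cylinder sits at roughly (9.2, 6.0) before and (6.7, 5.7) after.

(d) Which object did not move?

the brown cylinder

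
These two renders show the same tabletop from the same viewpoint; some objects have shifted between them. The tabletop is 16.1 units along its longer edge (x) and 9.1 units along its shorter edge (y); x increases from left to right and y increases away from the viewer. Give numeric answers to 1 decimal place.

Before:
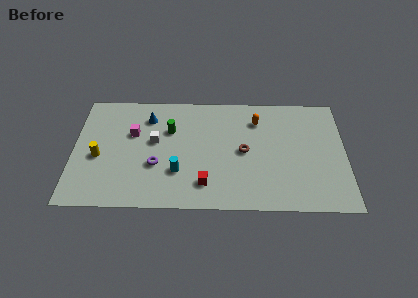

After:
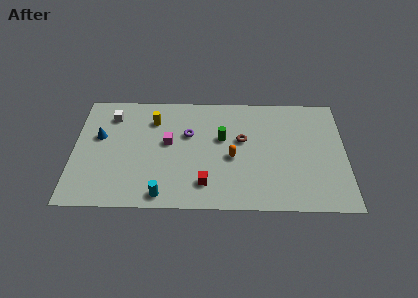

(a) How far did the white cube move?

3.3

The white cube was near (4.8, 5.2) before and (2.2, 7.2) after, so it travelled √(2.6² + 2.0²) ≈ 3.3 units.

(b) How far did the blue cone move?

3.3

From (4.4, 7.1) to (1.5, 5.5), the blue cone covered √(2.9² + 1.6²) ≈ 3.3 units.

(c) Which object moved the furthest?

the yellow cylinder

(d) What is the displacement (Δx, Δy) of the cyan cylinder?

(-0.9, -1.8)

The cyan cylinder started near (6.2, 2.8) and ended near (5.3, 1.0).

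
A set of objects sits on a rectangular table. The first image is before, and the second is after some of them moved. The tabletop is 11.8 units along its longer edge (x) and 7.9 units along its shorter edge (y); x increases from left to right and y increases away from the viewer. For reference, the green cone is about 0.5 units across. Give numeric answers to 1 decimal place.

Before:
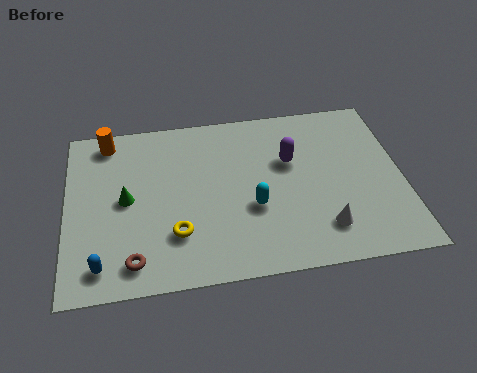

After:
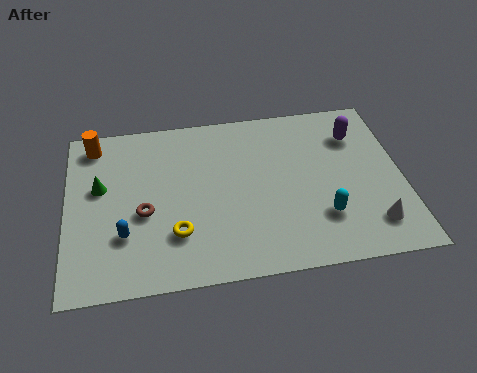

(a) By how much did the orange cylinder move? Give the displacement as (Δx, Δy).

(-0.5, -0.1)

The orange cylinder was at about (1.5, 6.9) and moved to about (1.0, 6.8).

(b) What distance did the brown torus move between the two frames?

2.1

The brown torus was near (2.3, 1.2) before and (2.7, 3.3) after, so it travelled √(0.4² + 2.1²) ≈ 2.1 units.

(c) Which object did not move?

the yellow torus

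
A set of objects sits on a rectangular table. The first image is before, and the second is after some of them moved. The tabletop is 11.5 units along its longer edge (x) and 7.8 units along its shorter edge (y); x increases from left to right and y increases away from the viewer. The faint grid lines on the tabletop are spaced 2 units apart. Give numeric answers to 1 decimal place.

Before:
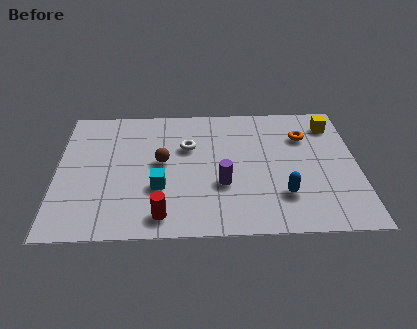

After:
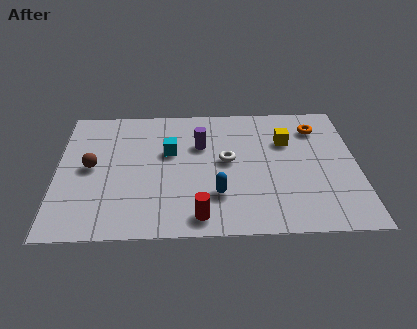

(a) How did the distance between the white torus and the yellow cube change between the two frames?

-3.2

Before: roughly 5.7 units apart; after: 2.5. That's 3.2 units closer together.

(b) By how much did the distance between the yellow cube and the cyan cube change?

-3.1

The distance was about 7.6 in the first image and 4.5 in the second, so they moved 3.1 units closer together.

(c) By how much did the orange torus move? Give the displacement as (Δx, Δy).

(0.5, 0.5)

From the two frames, the orange torus sits at roughly (9.5, 5.6) before and (10.0, 6.1) after.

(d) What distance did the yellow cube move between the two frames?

2.1

The yellow cube moved from about (10.6, 6.3) to (8.8, 5.3), a distance of √(1.8² + 1.0²) ≈ 2.1.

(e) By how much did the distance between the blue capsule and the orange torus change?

+1.9

The distance was about 3.6 in the first image and 5.5 in the second, so they moved 1.9 units further apart.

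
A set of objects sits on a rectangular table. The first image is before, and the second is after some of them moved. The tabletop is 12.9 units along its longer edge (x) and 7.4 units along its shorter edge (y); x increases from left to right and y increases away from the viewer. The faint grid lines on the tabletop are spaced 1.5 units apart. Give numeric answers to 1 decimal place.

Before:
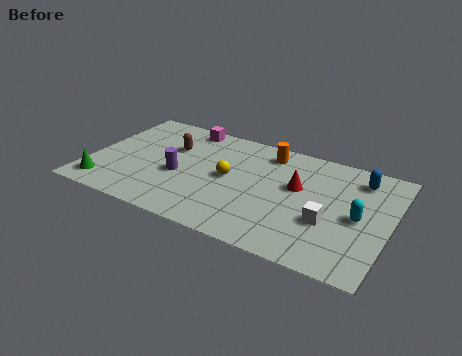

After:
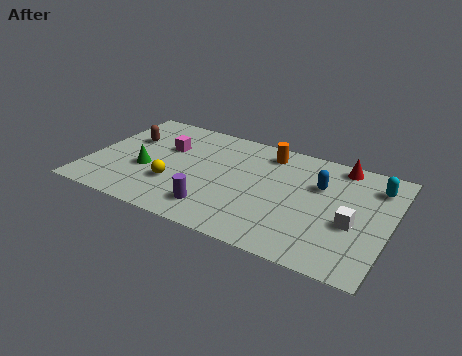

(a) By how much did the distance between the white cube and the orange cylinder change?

+0.5

The distance was about 4.6 in the first image and 5.1 in the second, so they moved 0.5 units further apart.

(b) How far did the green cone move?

2.3

From (0.9, 1.2) to (2.5, 2.9), the green cone covered √(1.6² + 1.7²) ≈ 2.3 units.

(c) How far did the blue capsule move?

1.9

The blue capsule was near (11.4, 6.0) before and (9.8, 4.9) after, so it travelled √(1.6² + 1.1²) ≈ 1.9 units.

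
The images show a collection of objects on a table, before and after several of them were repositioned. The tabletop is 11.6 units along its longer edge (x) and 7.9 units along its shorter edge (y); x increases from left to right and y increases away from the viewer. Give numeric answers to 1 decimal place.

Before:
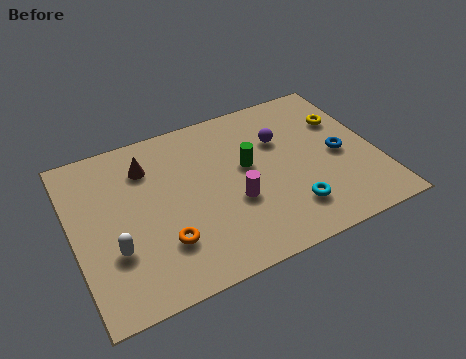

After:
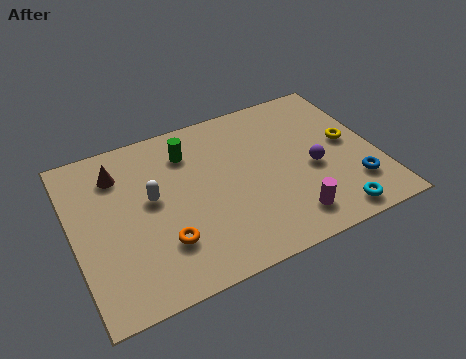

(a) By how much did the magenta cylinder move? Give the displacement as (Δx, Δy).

(1.9, -1.6)

From the two frames, the magenta cylinder sits at roughly (6.0, 3.0) before and (7.9, 1.4) after.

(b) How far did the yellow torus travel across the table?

1.2

From (10.6, 5.4) to (10.6, 4.2), the yellow torus covered √(0.0² + 1.2²) ≈ 1.2 units.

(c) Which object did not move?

the orange torus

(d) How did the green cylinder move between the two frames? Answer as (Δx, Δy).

(-2.1, 1.6)

From the two frames, the green cylinder sits at roughly (6.7, 4.5) before and (4.6, 6.1) after.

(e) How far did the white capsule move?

2.4

The white capsule was near (1.4, 2.6) before and (3.0, 4.4) after, so it travelled √(1.6² + 1.8²) ≈ 2.4 units.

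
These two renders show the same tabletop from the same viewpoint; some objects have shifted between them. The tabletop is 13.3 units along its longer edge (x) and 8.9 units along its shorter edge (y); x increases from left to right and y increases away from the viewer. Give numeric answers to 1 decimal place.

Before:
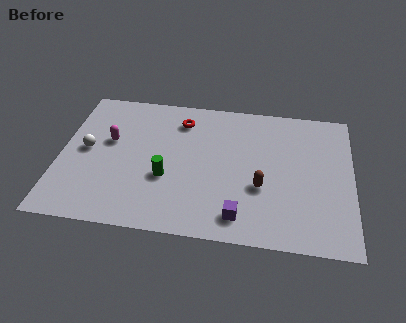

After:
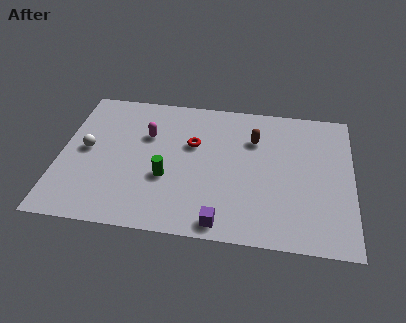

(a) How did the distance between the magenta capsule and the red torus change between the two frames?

-1.6

Before: roughly 3.7 units apart; after: 2.1. That's 1.6 units closer together.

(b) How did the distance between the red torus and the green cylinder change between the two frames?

-1.3

The distance was about 3.8 in the first image and 2.5 in the second, so they moved 1.3 units closer together.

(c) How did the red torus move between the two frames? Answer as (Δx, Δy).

(0.6, -1.5)

The red torus started near (5.4, 7.1) and ended near (6.0, 5.6).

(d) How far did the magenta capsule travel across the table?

1.8

From (2.2, 5.3) to (3.9, 5.9), the magenta capsule covered √(1.7² + 0.6²) ≈ 1.8 units.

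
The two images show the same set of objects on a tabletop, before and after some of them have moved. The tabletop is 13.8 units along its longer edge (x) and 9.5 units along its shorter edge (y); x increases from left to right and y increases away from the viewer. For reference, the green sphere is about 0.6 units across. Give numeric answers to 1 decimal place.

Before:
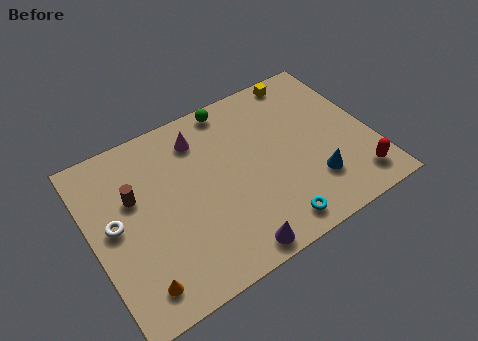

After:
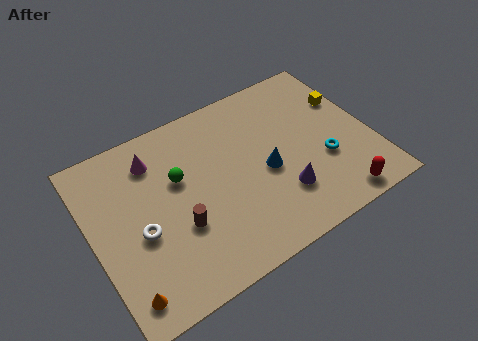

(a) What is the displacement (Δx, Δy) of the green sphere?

(-3.1, -2.7)

The green sphere was at about (7.5, 8.6) and moved to about (4.4, 5.9).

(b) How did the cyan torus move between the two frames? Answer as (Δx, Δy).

(3.0, 2.2)

The cyan torus was at about (8.3, 1.2) and moved to about (11.3, 3.4).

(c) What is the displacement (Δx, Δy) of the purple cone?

(2.8, 1.7)

From the two frames, the purple cone sits at roughly (6.2, 0.9) before and (9.0, 2.6) after.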